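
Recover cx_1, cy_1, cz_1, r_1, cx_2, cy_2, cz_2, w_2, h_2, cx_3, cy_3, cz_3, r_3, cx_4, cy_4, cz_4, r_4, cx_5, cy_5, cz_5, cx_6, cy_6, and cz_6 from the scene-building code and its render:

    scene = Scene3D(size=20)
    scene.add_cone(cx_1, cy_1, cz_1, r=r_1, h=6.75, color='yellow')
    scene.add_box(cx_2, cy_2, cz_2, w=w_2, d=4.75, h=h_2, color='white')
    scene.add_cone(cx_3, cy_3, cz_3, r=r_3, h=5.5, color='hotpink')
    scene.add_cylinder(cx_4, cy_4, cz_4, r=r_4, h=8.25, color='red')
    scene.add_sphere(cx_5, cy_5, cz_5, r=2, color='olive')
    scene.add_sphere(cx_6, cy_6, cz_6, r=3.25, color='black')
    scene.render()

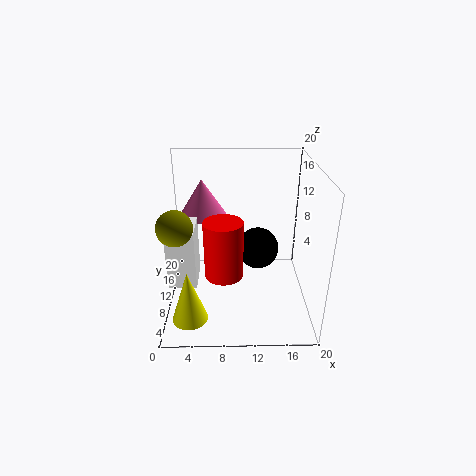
cx_1 = 3.75, cy_1 = 2.5, cz_1 = 2.5, r_1 = 2.25, cx_2 = 1.25, cy_2 = 3.5, cz_2 = 6.5, w_2 = 3.5, h_2 = 7.5, cx_3 = 4.75, cy_3 = 16, cz_3 = 11, r_3 = 3.5, cx_4 = 8, cy_4 = 9.25, cz_4 = 4.5, r_4 = 2.75, cx_5 = 3, cy_5 = 2, cz_5 = 15.5, cx_6 = 13.25, cy_6 = 15, cz_6 = 5.5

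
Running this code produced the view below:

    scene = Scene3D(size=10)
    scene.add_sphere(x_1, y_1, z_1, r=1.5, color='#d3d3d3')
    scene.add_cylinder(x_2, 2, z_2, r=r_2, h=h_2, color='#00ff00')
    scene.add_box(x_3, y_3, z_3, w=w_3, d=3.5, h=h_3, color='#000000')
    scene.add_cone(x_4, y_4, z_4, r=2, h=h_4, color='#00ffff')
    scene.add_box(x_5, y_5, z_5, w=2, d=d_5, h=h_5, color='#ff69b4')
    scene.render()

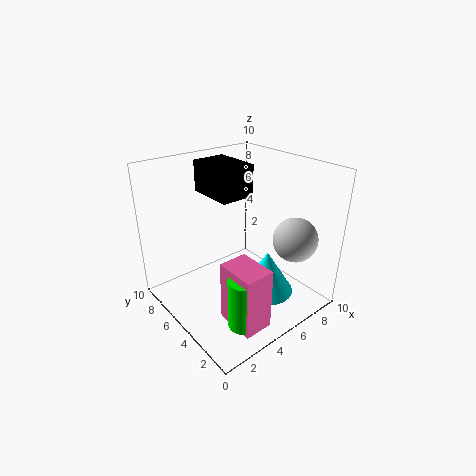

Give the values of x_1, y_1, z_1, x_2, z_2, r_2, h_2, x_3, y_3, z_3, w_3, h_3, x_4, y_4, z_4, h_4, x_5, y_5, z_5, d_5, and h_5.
x_1 = 7.5, y_1 = 2, z_1 = 5.25, x_2 = 3, z_2 = 0.5, r_2 = 1, h_2 = 3.5, x_3 = 4.25, y_3 = 5.5, z_3 = 7.5, w_3 = 2.5, h_3 = 2.25, x_4 = 7, y_4 = 4, z_4 = 0.25, h_4 = 3.25, x_5 = 2.5, y_5 = 1, z_5 = 0.25, d_5 = 2.75, h_5 = 4.25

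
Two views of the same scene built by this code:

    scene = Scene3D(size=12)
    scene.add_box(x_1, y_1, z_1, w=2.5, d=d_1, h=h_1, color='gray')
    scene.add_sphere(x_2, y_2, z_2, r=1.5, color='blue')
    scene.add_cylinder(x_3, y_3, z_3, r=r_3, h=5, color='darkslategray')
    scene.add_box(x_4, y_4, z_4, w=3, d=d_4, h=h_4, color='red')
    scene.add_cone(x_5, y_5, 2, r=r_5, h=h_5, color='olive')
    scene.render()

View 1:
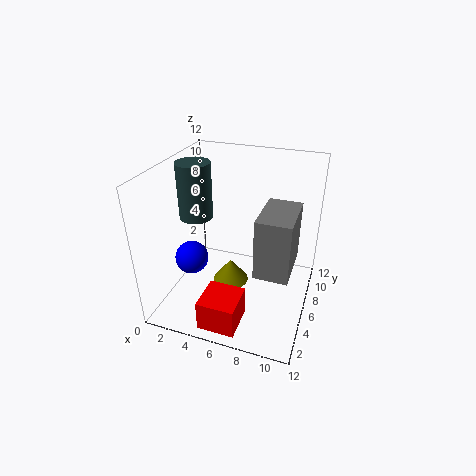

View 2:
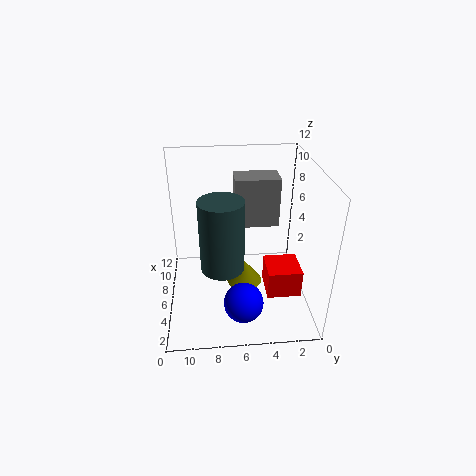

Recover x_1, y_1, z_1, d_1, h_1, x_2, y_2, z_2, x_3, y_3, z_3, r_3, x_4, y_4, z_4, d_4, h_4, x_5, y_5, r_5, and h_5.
x_1 = 8.5
y_1 = 2
z_1 = 5.5
d_1 = 4
h_1 = 4.5
x_2 = 1.5
y_2 = 6
z_2 = 3
x_3 = 1.5
y_3 = 7.5
z_3 = 6.5
r_3 = 1.5
x_4 = 4.5
y_4 = 0.5
z_4 = 0.5
d_4 = 3
h_4 = 2.5
x_5 = 5.5
y_5 = 5.5
r_5 = 1.5
h_5 = 2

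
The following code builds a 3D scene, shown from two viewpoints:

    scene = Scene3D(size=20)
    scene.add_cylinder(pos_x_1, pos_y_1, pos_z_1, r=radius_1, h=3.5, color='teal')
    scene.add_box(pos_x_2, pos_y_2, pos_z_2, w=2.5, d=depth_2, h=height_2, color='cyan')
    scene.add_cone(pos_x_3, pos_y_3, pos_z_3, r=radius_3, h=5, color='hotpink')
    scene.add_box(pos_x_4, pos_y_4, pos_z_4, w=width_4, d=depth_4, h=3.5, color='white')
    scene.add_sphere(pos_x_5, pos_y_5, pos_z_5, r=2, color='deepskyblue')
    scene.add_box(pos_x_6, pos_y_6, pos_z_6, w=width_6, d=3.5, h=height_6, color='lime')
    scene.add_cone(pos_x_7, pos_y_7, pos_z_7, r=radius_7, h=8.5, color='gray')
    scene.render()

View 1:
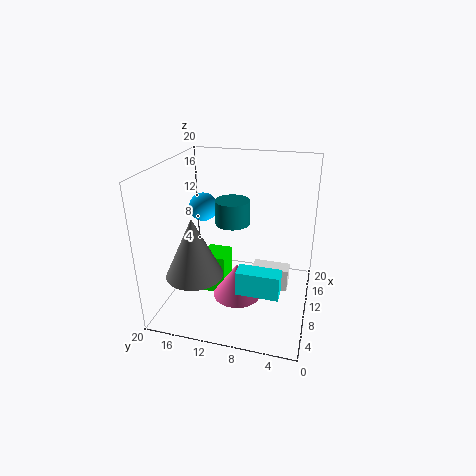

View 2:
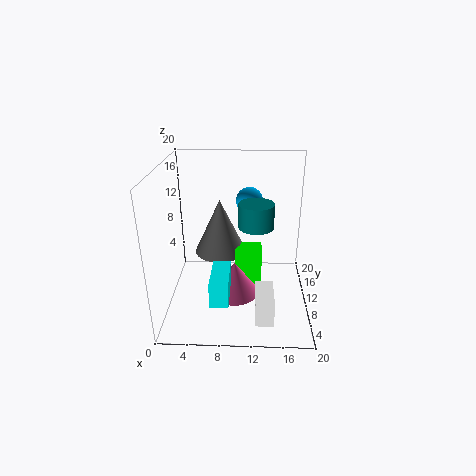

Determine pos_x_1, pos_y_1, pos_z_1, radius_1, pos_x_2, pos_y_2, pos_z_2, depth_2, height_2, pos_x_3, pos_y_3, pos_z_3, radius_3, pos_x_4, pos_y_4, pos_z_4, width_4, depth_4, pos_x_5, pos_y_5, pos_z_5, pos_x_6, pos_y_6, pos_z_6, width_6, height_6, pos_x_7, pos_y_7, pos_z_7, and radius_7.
pos_x_1 = 12.5, pos_y_1 = 11.5, pos_z_1 = 11, radius_1 = 2.5, pos_x_2 = 6.5, pos_y_2 = 3.5, pos_z_2 = 3, depth_2 = 6, height_2 = 3.5, pos_x_3 = 9.5, pos_y_3 = 10, pos_z_3 = 1, radius_3 = 3.5, pos_x_4 = 12.5, pos_y_4 = 3, pos_z_4 = 0.5, width_4 = 2.5, depth_4 = 5.5, pos_x_5 = 11.5, pos_y_5 = 15.5, pos_z_5 = 13.5, pos_x_6 = 9.5, pos_y_6 = 12, pos_z_6 = 0.5, width_6 = 4, height_6 = 6, pos_x_7 = 7, pos_y_7 = 15.5, pos_z_7 = 5, radius_7 = 4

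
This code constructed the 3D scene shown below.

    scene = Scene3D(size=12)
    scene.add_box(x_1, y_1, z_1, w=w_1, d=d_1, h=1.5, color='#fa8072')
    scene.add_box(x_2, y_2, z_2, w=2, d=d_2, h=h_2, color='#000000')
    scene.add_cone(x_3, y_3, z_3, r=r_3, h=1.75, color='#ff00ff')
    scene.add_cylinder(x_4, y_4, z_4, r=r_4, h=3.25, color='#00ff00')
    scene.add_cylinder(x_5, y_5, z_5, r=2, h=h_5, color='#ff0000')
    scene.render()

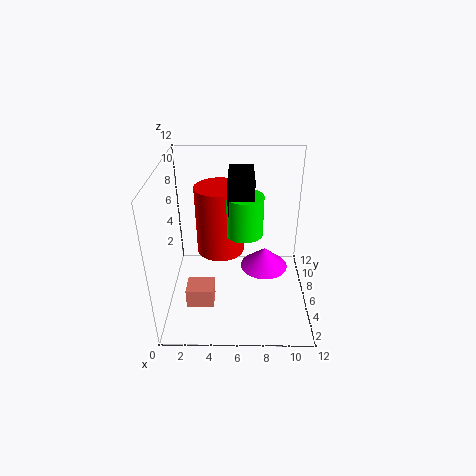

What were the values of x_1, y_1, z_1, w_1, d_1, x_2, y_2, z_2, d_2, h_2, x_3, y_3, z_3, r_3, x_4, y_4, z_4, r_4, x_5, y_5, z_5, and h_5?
x_1 = 2.25
y_1 = 1
z_1 = 3
w_1 = 2
d_1 = 1.75
x_2 = 5.25
y_2 = 4.5
z_2 = 8.75
d_2 = 4
h_2 = 2.75
x_3 = 8.25
y_3 = 6
z_3 = 3.25
r_3 = 2
x_4 = 6.5
y_4 = 5.5
z_4 = 6.75
r_4 = 1.5
x_5 = 4.5
y_5 = 6.75
z_5 = 4.5
h_5 = 5.75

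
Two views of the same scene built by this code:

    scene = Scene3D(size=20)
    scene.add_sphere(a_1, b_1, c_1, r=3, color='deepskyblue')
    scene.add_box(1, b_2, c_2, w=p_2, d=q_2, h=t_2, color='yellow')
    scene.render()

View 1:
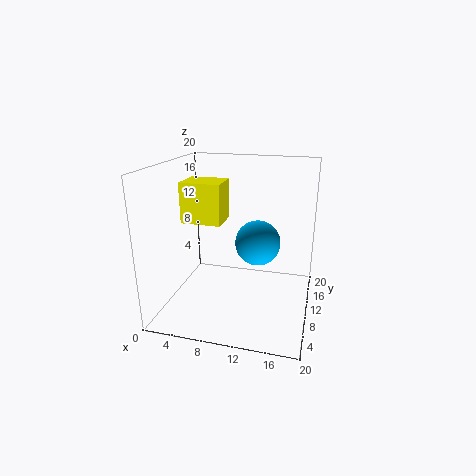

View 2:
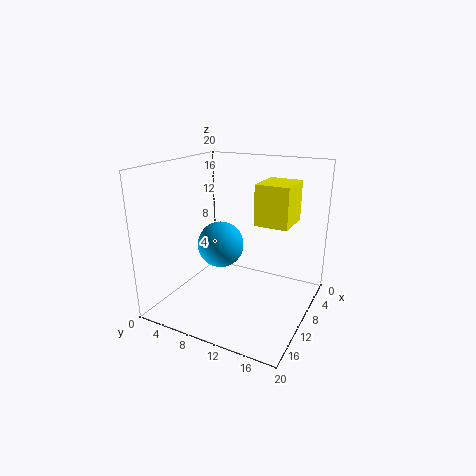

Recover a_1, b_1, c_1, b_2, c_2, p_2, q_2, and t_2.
a_1 = 13, b_1 = 9, c_1 = 10, b_2 = 11, c_2 = 11, p_2 = 6, q_2 = 5, t_2 = 6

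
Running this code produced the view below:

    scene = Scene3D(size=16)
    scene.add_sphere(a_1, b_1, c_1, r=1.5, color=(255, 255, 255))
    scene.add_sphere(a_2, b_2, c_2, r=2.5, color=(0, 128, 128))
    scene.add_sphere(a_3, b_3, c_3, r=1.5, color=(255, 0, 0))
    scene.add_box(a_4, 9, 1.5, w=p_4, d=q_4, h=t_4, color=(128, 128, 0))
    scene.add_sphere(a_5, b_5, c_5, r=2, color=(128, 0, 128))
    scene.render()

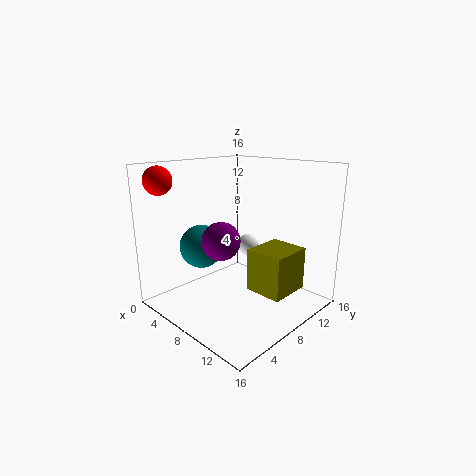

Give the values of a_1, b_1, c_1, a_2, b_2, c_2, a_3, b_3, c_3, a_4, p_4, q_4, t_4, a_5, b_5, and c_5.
a_1 = 4, b_1 = 14, c_1 = 4.5, a_2 = 4, b_2 = 6, c_2 = 6.5, a_3 = 3, b_3 = 1.5, c_3 = 14.5, a_4 = 8.5, p_4 = 4.5, q_4 = 5, t_4 = 5, a_5 = 8.5, b_5 = 5, c_5 = 8.5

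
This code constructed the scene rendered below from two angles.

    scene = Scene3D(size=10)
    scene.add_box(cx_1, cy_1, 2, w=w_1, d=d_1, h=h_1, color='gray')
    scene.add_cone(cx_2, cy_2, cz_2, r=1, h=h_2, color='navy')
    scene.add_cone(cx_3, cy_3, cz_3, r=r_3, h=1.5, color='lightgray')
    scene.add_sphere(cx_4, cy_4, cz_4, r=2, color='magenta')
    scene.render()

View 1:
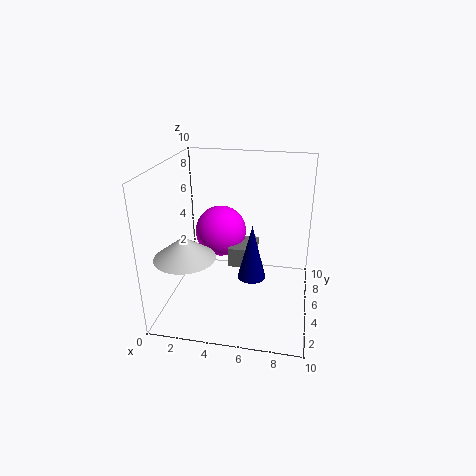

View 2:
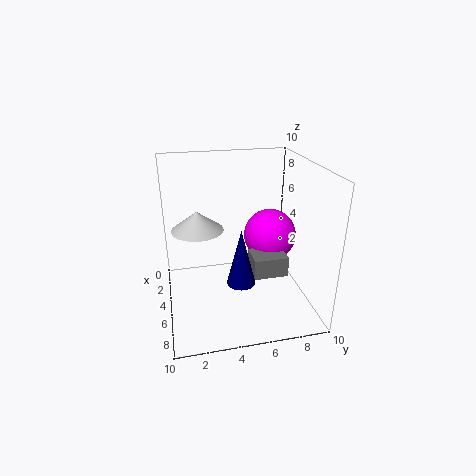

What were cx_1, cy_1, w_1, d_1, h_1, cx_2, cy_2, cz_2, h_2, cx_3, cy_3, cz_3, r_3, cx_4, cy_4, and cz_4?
cx_1 = 4; cy_1 = 6; w_1 = 2; d_1 = 2.5; h_1 = 1.5; cx_2 = 6; cy_2 = 5; cz_2 = 2; h_2 = 4; cx_3 = 2; cy_3 = 2.5; cz_3 = 4.5; r_3 = 2; cx_4 = 3; cy_4 = 8; cz_4 = 4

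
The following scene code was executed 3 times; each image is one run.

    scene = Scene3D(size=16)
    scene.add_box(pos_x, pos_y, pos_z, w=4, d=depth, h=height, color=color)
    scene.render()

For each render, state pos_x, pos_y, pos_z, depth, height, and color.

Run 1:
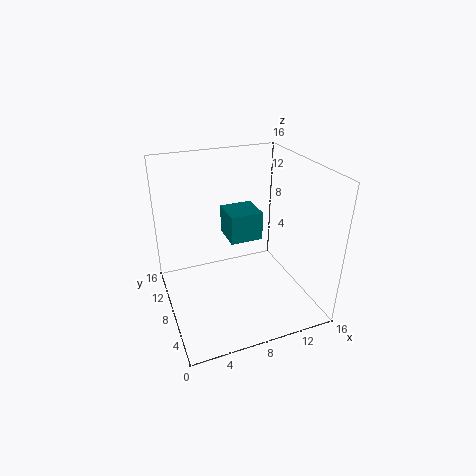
pos_x = 8, pos_y = 10, pos_z = 6, depth = 4, height = 3.5, color = 'teal'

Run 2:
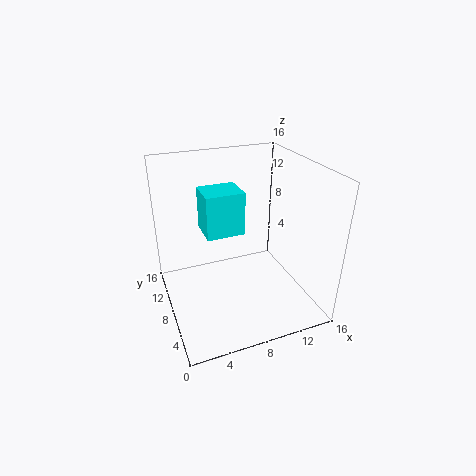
pos_x = 4, pos_y = 6, pos_z = 9.5, depth = 3.5, height = 4.5, color = 'cyan'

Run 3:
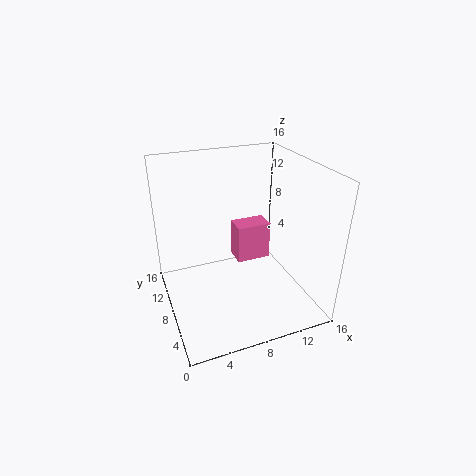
pos_x = 8.5, pos_y = 9, pos_z = 4, depth = 2.5, height = 4.5, color = 'hotpink'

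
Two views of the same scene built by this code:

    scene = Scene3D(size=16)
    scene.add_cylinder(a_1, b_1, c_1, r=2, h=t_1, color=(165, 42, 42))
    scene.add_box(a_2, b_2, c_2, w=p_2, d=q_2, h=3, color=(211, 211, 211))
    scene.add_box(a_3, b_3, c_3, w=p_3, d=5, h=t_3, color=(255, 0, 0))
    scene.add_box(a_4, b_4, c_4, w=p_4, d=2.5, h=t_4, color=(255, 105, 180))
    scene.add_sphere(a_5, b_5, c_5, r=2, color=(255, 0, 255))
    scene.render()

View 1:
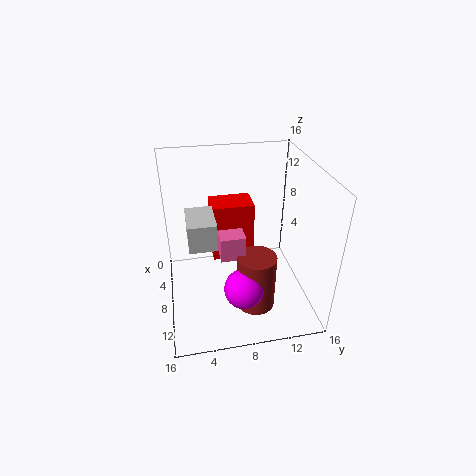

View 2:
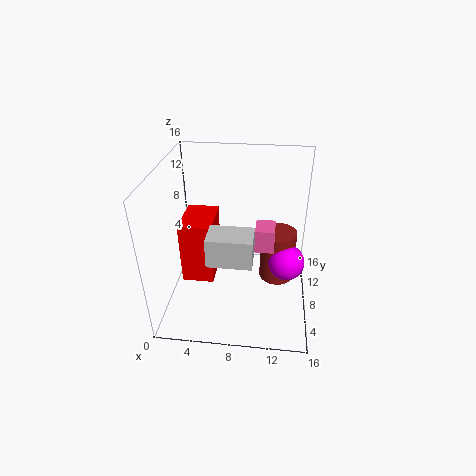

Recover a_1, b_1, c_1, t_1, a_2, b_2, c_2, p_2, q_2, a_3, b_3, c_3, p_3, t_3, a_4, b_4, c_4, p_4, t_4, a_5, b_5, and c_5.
a_1 = 12.5, b_1 = 9, c_1 = 2.5, t_1 = 6, a_2 = 5.5, b_2 = 2.5, c_2 = 8, p_2 = 4.5, q_2 = 3, a_3 = 2, b_3 = 5.5, c_3 = 3.5, p_3 = 3.5, t_3 = 7, a_4 = 10, b_4 = 5.5, c_4 = 8, p_4 = 2, t_4 = 2.5, a_5 = 13.5, b_5 = 7.5, c_5 = 5.5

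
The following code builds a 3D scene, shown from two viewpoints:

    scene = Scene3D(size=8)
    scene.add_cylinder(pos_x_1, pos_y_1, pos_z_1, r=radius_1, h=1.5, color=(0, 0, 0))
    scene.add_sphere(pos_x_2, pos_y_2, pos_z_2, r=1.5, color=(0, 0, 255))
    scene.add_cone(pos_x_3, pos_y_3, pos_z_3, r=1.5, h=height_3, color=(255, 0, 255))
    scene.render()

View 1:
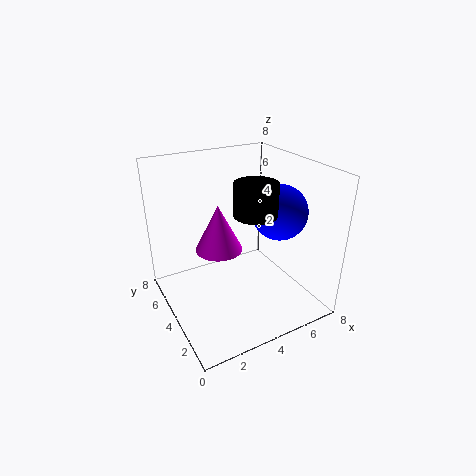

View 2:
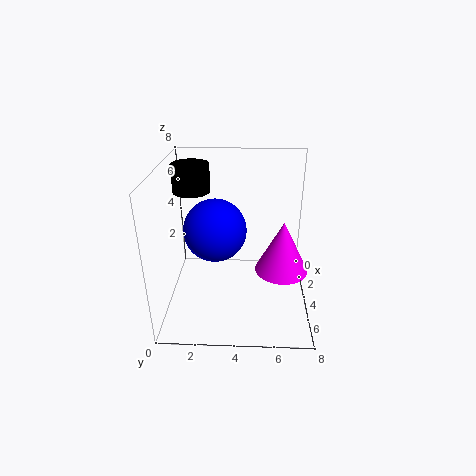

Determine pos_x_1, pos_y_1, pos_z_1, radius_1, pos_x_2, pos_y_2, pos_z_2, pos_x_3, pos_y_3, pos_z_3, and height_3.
pos_x_1 = 3.5
pos_y_1 = 1.5
pos_z_1 = 6.5
radius_1 = 1
pos_x_2 = 6
pos_y_2 = 3
pos_z_2 = 5.5
pos_x_3 = 4
pos_y_3 = 6.5
pos_z_3 = 2
height_3 = 3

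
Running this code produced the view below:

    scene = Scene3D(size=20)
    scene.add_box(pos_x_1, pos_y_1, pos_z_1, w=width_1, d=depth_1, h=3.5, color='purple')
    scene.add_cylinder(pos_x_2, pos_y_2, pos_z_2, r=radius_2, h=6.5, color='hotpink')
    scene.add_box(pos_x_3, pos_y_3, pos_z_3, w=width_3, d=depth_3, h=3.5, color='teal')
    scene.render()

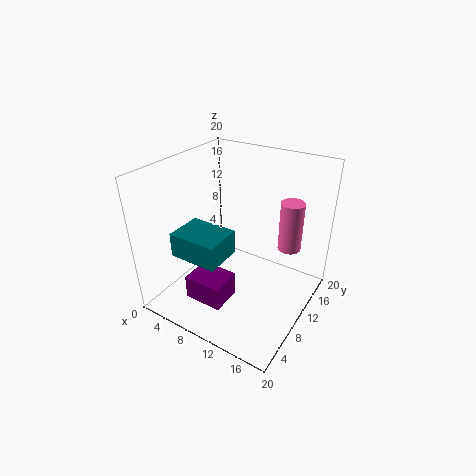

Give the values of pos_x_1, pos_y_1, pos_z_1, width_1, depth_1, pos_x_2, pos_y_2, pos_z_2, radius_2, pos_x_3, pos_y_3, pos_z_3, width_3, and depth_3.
pos_x_1 = 5
pos_y_1 = 4
pos_z_1 = 1.5
width_1 = 5.5
depth_1 = 4.5
pos_x_2 = 17
pos_y_2 = 11.5
pos_z_2 = 10
radius_2 = 1.5
pos_x_3 = 2.5
pos_y_3 = 4.5
pos_z_3 = 7.5
width_3 = 7
depth_3 = 5.5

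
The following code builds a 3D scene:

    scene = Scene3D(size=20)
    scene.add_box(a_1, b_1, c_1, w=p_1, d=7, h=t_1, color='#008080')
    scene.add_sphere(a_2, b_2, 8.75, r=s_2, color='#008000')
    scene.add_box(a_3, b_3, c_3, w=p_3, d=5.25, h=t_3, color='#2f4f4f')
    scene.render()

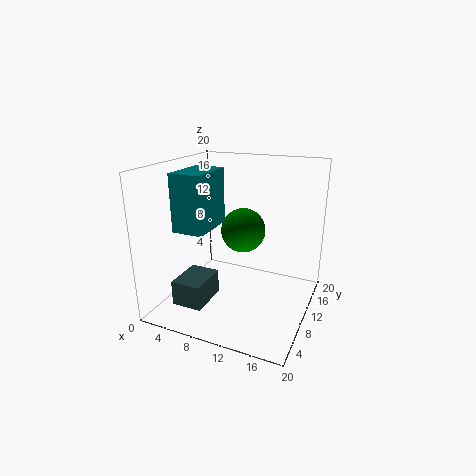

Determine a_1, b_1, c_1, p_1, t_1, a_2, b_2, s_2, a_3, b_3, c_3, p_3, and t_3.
a_1 = 2, b_1 = 6, c_1 = 11, p_1 = 4.5, t_1 = 8, a_2 = 8.25, b_2 = 16, s_2 = 3.5, a_3 = 4.5, b_3 = 1.5, c_3 = 3, p_3 = 4, t_3 = 3.25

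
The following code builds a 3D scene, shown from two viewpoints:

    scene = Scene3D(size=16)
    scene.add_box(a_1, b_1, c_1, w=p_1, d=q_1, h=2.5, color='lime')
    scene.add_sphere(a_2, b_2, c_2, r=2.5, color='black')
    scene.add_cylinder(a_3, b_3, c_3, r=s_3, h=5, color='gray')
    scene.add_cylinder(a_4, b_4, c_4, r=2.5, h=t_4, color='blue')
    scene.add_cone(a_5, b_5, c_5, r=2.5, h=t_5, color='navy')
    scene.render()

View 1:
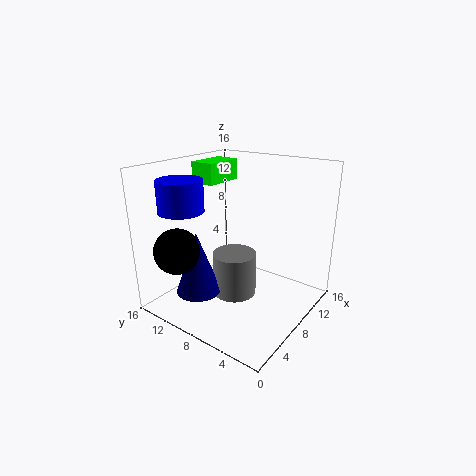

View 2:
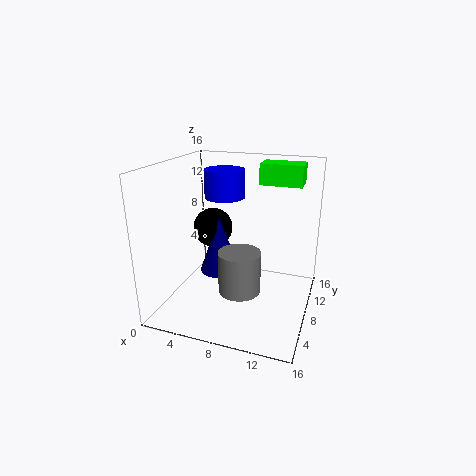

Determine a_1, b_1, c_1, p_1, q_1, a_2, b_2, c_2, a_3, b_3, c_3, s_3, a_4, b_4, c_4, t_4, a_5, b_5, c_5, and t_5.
a_1 = 9
b_1 = 12.5
c_1 = 13
p_1 = 5
q_1 = 3
a_2 = 3
b_2 = 12.5
c_2 = 7
a_3 = 8
b_3 = 8.5
c_3 = 1
s_3 = 2.5
a_4 = 4.5
b_4 = 13
c_4 = 11
t_4 = 3.5
a_5 = 4.5
b_5 = 11
c_5 = 2
t_5 = 7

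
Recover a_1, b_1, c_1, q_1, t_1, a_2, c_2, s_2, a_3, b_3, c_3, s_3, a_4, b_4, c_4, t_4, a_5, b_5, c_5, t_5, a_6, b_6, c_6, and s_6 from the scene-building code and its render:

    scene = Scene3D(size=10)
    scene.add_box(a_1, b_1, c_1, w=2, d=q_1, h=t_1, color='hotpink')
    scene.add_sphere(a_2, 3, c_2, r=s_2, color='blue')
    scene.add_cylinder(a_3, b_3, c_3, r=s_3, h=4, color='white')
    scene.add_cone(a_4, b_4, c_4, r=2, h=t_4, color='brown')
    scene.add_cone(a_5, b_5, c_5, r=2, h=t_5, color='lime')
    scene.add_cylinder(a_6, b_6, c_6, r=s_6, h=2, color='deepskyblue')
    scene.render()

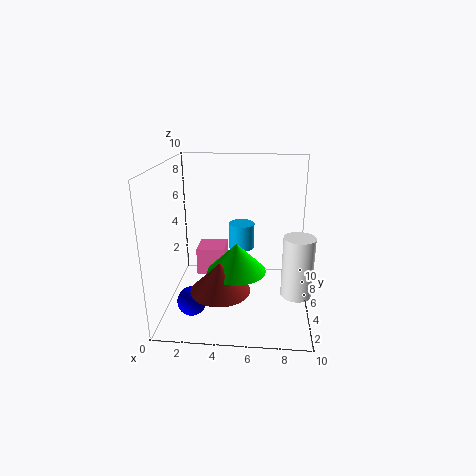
a_1 = 2
b_1 = 5
c_1 = 2
q_1 = 2
t_1 = 2
a_2 = 2
c_2 = 1
s_2 = 1
a_3 = 9
b_3 = 3
c_3 = 2
s_3 = 1
a_4 = 4
b_4 = 3
c_4 = 2
t_4 = 2
a_5 = 5
b_5 = 4
c_5 = 3
t_5 = 2
a_6 = 5
b_6 = 8
c_6 = 3
s_6 = 1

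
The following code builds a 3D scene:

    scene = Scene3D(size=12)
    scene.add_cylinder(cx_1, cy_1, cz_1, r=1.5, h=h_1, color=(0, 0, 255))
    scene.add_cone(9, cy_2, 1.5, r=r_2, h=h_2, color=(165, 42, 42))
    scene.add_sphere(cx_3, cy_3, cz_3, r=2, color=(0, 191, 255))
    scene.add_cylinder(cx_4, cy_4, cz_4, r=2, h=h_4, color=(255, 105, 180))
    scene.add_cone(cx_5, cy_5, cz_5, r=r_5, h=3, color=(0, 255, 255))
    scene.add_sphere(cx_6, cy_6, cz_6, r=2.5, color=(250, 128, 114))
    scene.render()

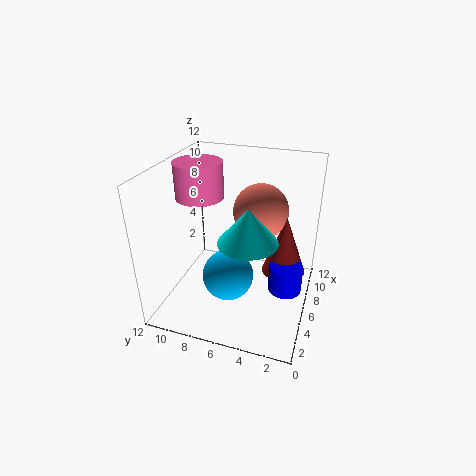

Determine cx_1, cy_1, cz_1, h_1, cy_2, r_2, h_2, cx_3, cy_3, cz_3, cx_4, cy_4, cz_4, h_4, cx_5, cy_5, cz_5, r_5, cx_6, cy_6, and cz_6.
cx_1 = 7.5
cy_1 = 2
cz_1 = 0.5
h_1 = 2.5
cy_2 = 2.5
r_2 = 2
h_2 = 5.5
cx_3 = 3.5
cy_3 = 6
cz_3 = 4
cx_4 = 6.5
cy_4 = 9.5
cz_4 = 9
h_4 = 3
cx_5 = 5.5
cy_5 = 5
cz_5 = 6
r_5 = 2.5
cx_6 = 9.5
cy_6 = 5
cz_6 = 7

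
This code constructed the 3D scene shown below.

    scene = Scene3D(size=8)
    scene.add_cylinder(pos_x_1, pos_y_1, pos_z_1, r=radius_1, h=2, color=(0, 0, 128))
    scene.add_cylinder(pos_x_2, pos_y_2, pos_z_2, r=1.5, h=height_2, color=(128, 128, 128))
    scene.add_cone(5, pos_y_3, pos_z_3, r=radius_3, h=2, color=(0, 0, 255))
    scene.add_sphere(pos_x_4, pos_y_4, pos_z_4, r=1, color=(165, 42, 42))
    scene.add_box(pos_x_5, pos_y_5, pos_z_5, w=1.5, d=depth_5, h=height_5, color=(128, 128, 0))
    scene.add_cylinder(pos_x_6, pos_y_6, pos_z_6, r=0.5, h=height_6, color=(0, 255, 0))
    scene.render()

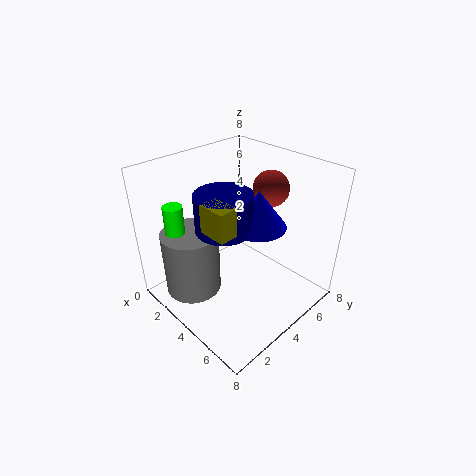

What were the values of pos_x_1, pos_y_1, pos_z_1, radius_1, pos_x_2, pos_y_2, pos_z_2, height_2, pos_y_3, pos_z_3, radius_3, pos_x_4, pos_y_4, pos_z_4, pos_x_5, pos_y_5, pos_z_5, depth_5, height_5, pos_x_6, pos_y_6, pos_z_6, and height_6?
pos_x_1 = 4, pos_y_1 = 3, pos_z_1 = 5, radius_1 = 1.5, pos_x_2 = 3, pos_y_2 = 1.5, pos_z_2 = 1.5, height_2 = 3.5, pos_y_3 = 4.5, pos_z_3 = 5, radius_3 = 1.5, pos_x_4 = 4.5, pos_y_4 = 6, pos_z_4 = 6.5, pos_x_5 = 4, pos_y_5 = 1.5, pos_z_5 = 5.5, depth_5 = 1, height_5 = 1.5, pos_x_6 = 2.5, pos_y_6 = 1, pos_z_6 = 3, height_6 = 3.5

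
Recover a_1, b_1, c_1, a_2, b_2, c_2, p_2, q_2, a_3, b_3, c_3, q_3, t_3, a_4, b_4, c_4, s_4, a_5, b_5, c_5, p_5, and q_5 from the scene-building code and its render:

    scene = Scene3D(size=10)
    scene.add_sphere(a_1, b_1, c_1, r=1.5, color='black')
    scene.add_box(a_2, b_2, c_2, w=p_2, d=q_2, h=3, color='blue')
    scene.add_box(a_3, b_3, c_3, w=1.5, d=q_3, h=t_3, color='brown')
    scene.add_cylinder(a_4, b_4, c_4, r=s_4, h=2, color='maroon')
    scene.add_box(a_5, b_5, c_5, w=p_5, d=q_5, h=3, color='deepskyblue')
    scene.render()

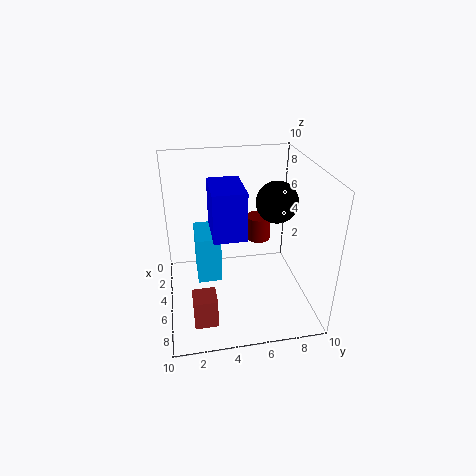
a_1 = 4
b_1 = 8
c_1 = 7
a_2 = 5
b_2 = 3
c_2 = 6.5
p_2 = 3
q_2 = 2
a_3 = 7.5
b_3 = 1.5
c_3 = 1
q_3 = 1.5
t_3 = 2
a_4 = 1
b_4 = 7.5
c_4 = 2.5
s_4 = 1
a_5 = 5
b_5 = 2
c_5 = 3.5
p_5 = 2.5
q_5 = 1.5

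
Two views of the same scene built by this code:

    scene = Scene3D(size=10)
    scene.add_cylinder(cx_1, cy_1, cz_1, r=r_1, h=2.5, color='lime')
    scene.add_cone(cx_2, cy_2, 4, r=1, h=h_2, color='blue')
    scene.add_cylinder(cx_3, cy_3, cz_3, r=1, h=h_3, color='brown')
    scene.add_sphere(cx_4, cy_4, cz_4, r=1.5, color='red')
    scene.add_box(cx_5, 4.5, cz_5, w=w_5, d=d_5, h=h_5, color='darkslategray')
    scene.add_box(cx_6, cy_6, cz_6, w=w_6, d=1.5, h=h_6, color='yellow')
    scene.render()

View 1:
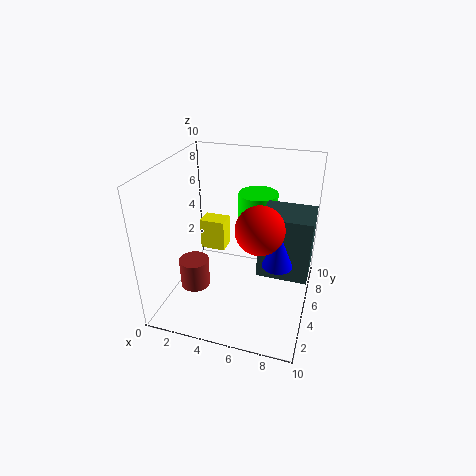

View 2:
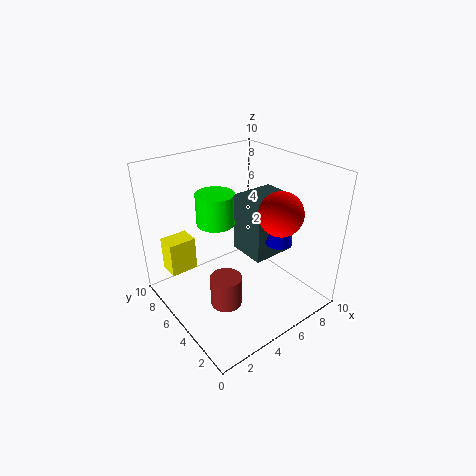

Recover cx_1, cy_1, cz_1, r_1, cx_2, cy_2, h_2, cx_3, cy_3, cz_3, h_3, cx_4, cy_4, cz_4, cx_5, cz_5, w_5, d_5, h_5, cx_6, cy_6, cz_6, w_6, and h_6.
cx_1 = 5.5; cy_1 = 8.5; cz_1 = 4.5; r_1 = 1.5; cx_2 = 8; cy_2 = 4; h_2 = 2.5; cx_3 = 2.5; cy_3 = 3; cz_3 = 2; h_3 = 2; cx_4 = 7; cy_4 = 3; cz_4 = 7; cx_5 = 6.5; cz_5 = 2.5; w_5 = 3.5; d_5 = 3; h_5 = 4.5; cx_6 = 1; cy_6 = 7.5; cz_6 = 2; w_6 = 2; h_6 = 2.5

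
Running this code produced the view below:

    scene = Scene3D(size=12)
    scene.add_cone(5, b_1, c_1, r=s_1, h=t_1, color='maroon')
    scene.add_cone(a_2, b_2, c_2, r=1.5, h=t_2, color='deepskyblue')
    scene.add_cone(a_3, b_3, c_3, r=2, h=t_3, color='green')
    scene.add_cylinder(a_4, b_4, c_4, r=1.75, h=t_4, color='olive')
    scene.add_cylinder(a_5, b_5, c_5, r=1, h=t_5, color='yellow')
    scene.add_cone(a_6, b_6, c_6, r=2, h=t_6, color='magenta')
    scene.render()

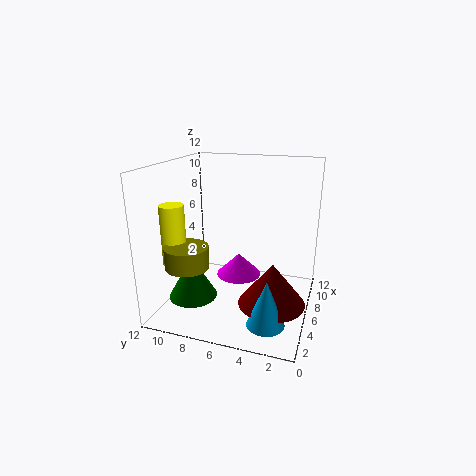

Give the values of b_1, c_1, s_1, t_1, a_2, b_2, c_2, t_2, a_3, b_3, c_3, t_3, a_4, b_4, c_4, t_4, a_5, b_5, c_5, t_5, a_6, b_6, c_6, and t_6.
b_1 = 2.75; c_1 = 1; s_1 = 2.75; t_1 = 3.5; a_2 = 3; b_2 = 2.75; c_2 = 0.25; t_2 = 3.75; a_3 = 3.75; b_3 = 9.25; c_3 = 1.25; t_3 = 3.5; a_4 = 3; b_4 = 9.25; c_4 = 4.25; t_4 = 1.75; a_5 = 3.75; b_5 = 10.75; c_5 = 4; t_5 = 5; a_6 = 7.75; b_6 = 6.5; c_6 = 1.75; t_6 = 2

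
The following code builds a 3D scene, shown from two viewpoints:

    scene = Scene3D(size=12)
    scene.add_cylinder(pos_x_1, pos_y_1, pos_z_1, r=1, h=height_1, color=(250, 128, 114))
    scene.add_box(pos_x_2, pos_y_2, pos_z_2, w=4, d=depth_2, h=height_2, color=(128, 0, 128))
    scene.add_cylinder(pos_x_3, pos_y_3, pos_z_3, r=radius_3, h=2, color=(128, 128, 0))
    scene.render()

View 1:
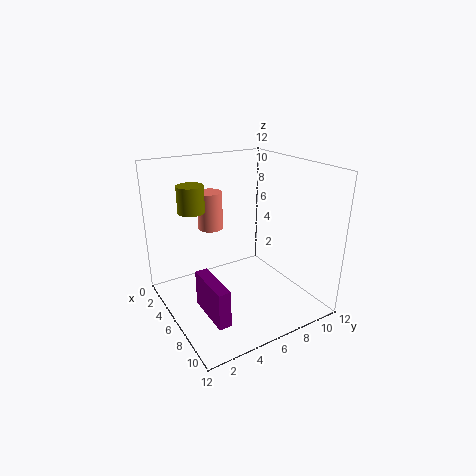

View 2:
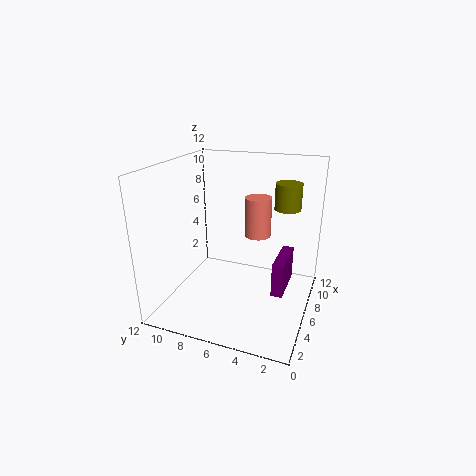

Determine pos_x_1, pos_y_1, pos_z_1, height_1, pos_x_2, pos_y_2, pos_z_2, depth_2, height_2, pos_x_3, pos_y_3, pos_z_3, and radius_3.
pos_x_1 = 5
pos_y_1 = 4
pos_z_1 = 7
height_1 = 3
pos_x_2 = 6
pos_y_2 = 2
pos_z_2 = 1
depth_2 = 1
height_2 = 3
pos_x_3 = 6
pos_y_3 = 2
pos_z_3 = 9
radius_3 = 1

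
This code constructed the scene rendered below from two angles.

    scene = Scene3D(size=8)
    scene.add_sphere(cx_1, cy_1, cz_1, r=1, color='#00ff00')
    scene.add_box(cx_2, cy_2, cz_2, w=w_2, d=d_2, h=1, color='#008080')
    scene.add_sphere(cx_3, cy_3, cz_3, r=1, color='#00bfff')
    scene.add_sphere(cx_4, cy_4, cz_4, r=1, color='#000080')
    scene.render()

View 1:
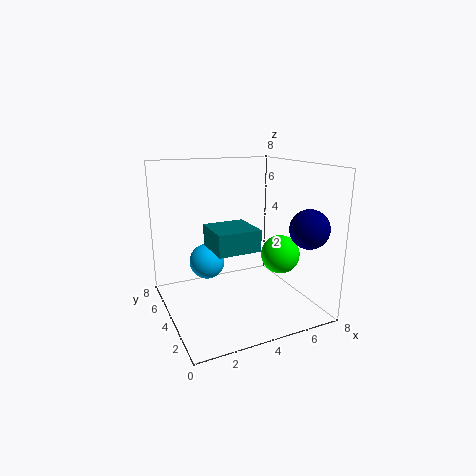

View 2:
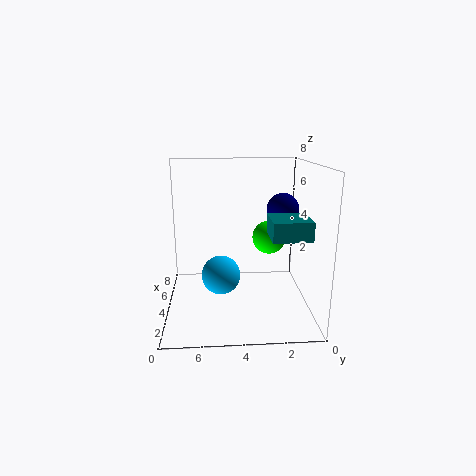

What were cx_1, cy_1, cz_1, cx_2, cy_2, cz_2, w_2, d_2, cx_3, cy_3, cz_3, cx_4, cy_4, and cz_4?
cx_1 = 5.5
cy_1 = 2
cz_1 = 3.5
cx_2 = 1.5
cy_2 = 0.5
cz_2 = 4.5
w_2 = 2
d_2 = 2
cx_3 = 2.5
cy_3 = 5
cz_3 = 2.5
cx_4 = 6.5
cy_4 = 1
cz_4 = 5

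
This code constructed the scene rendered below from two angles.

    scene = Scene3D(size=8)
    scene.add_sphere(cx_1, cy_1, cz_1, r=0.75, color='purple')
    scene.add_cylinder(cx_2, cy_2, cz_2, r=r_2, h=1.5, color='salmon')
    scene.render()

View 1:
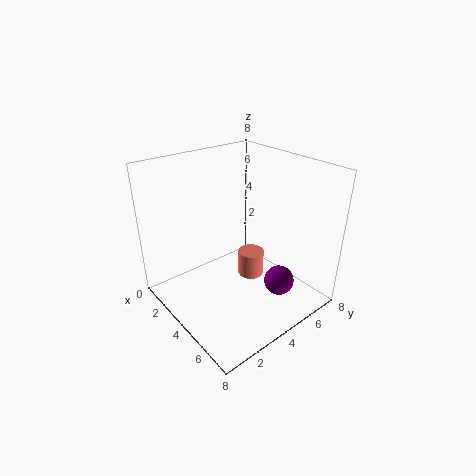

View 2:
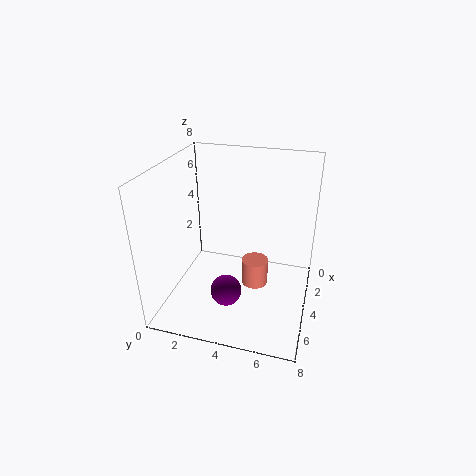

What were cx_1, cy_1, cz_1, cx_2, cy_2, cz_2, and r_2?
cx_1 = 7, cy_1 = 4.25, cz_1 = 2.75, cx_2 = 4, cy_2 = 5, cz_2 = 1.25, r_2 = 0.75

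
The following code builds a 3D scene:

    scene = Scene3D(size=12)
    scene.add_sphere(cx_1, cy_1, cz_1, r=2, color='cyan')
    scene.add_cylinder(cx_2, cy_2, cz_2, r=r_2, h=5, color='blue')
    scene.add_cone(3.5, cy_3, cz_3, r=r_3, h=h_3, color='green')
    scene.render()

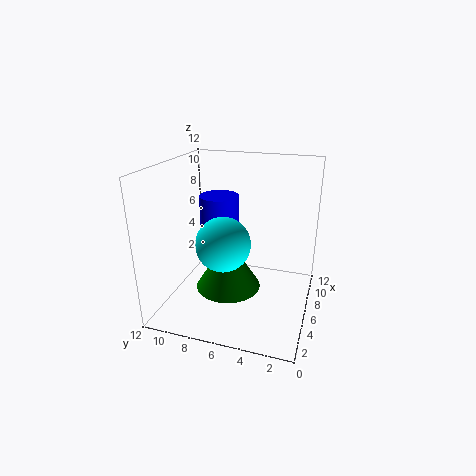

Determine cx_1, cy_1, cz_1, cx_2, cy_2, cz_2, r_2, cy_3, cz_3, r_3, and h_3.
cx_1 = 2.5; cy_1 = 6; cz_1 = 7; cx_2 = 4.5; cy_2 = 7; cz_2 = 5; r_2 = 1.5; cy_3 = 6; cz_3 = 3; r_3 = 2.5; h_3 = 4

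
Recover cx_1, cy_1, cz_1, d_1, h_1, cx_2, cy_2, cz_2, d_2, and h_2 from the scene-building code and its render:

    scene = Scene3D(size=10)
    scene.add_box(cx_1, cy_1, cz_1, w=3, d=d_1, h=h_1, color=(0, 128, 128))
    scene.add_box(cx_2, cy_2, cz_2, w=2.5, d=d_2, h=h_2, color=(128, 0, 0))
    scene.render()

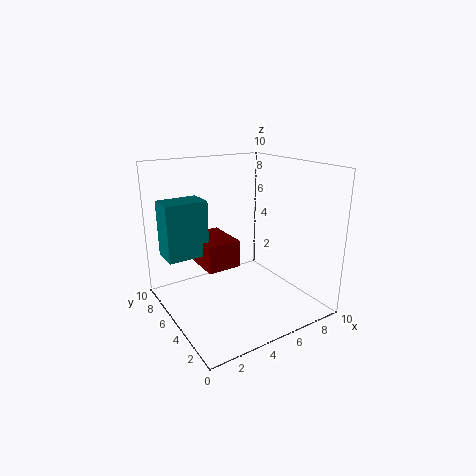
cx_1 = 0.5, cy_1 = 6.5, cz_1 = 3.5, d_1 = 2, h_1 = 4, cx_2 = 3, cy_2 = 5.5, cz_2 = 2.5, d_2 = 3.5, h_2 = 2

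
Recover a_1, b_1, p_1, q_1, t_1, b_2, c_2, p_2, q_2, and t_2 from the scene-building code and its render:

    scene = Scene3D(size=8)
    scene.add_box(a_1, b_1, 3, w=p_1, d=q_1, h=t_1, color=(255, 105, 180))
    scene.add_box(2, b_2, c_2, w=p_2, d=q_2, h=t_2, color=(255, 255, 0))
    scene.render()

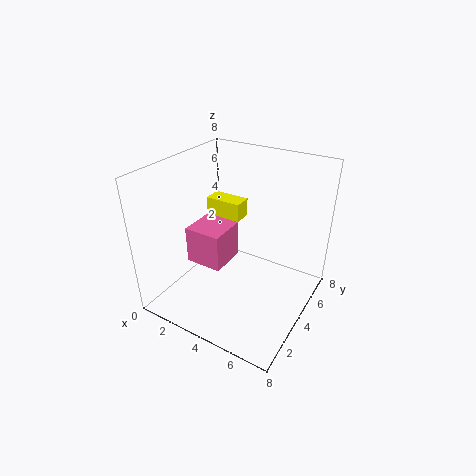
a_1 = 2
b_1 = 2
p_1 = 2
q_1 = 2
t_1 = 2
b_2 = 4
c_2 = 5
p_2 = 2
q_2 = 1
t_2 = 1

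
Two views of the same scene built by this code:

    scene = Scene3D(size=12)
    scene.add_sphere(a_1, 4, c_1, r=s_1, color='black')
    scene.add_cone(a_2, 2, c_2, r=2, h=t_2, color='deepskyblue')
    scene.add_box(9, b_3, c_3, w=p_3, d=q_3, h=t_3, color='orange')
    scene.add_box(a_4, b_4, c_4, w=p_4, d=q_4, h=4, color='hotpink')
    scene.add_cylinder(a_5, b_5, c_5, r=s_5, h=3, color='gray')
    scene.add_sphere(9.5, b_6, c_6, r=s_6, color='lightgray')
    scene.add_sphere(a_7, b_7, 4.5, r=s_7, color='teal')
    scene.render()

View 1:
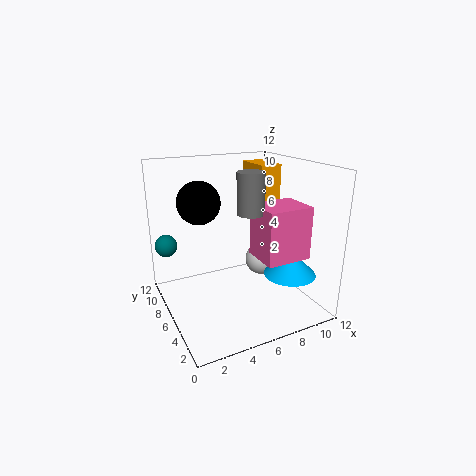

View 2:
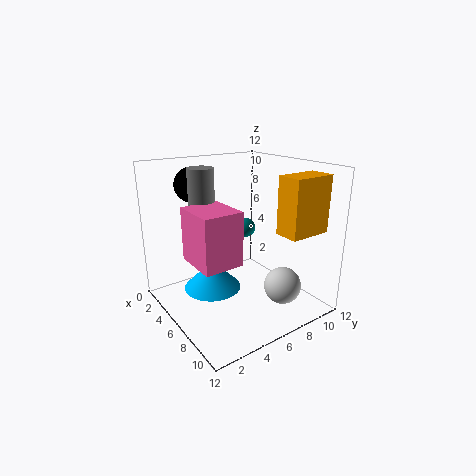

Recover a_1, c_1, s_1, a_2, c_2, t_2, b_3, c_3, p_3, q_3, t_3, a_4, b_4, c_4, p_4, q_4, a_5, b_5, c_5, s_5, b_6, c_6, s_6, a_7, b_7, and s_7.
a_1 = 2
c_1 = 10
s_1 = 1.5
a_2 = 8.5
c_2 = 4
t_2 = 2
b_3 = 7.5
c_3 = 7
p_3 = 2
q_3 = 3.5
t_3 = 4.5
a_4 = 6
b_4 = 1
c_4 = 5.5
p_4 = 3.5
q_4 = 3
a_5 = 5.5
b_5 = 3
c_5 = 9
s_5 = 1
b_6 = 8
c_6 = 2.5
s_6 = 1.5
a_7 = 1
b_7 = 10.5
s_7 = 1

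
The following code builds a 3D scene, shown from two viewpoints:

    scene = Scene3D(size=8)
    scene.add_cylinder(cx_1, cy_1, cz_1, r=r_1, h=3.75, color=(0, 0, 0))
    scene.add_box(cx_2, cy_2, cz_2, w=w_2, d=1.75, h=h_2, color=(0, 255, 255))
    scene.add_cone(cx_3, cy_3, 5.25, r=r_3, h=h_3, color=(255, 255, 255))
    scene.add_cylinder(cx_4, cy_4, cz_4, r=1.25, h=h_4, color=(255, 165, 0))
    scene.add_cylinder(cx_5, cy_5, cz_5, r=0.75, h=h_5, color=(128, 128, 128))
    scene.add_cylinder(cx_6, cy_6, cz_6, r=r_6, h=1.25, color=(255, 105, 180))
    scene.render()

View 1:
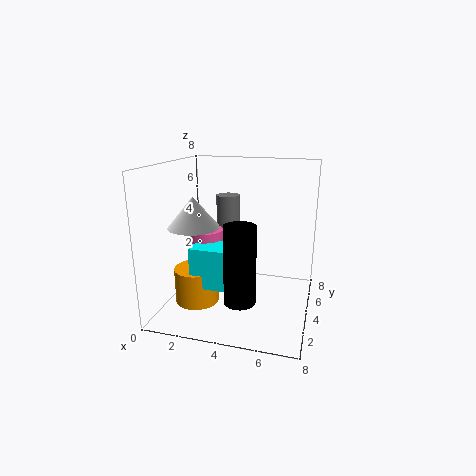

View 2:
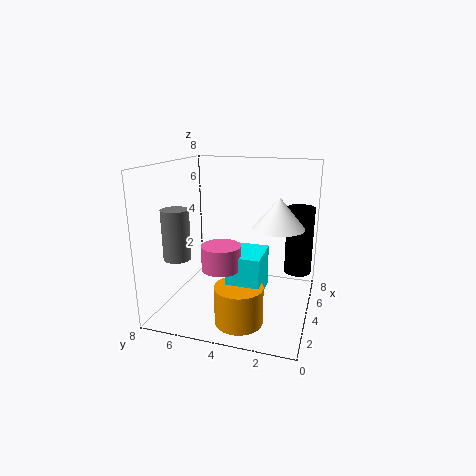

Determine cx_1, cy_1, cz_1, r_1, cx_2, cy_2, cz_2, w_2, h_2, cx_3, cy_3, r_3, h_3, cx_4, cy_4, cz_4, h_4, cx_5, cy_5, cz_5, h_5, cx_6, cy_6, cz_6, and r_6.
cx_1 = 5, cy_1 = 0.75, cz_1 = 2, r_1 = 0.75, cx_2 = 1.75, cy_2 = 2.25, cz_2 = 1.5, w_2 = 2.25, h_2 = 2.25, cx_3 = 2.5, cy_3 = 1.5, r_3 = 1.25, h_3 = 1.5, cx_4 = 1.75, cy_4 = 3.25, cz_4 = 0.25, h_4 = 2, cx_5 = 2.5, cy_5 = 7, cz_5 = 3, h_5 = 2.75, cx_6 = 2, cy_6 = 4.25, cz_6 = 3, r_6 = 1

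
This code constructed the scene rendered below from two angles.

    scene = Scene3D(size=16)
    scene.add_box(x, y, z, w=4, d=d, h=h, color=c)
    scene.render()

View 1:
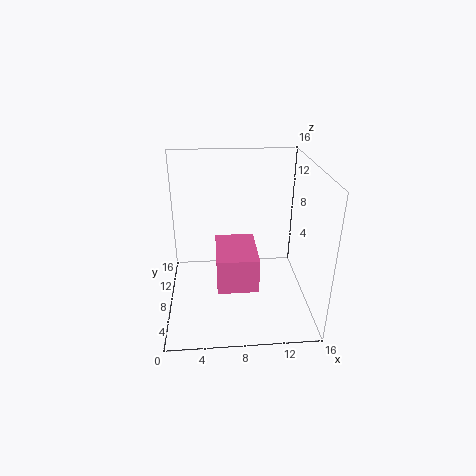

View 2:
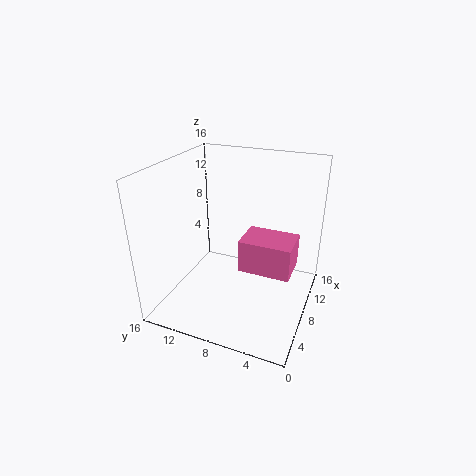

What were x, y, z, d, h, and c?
x = 5.5, y = 1.5, z = 5.5, d = 5.5, h = 3.5, c = 'hotpink'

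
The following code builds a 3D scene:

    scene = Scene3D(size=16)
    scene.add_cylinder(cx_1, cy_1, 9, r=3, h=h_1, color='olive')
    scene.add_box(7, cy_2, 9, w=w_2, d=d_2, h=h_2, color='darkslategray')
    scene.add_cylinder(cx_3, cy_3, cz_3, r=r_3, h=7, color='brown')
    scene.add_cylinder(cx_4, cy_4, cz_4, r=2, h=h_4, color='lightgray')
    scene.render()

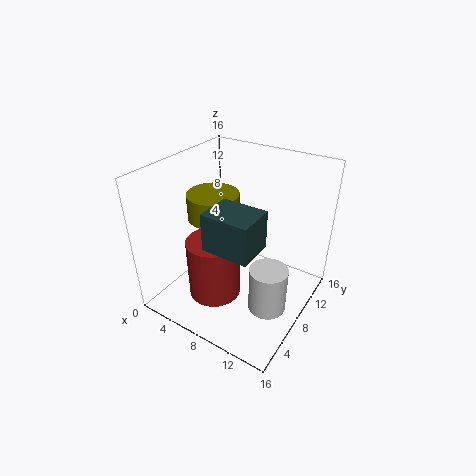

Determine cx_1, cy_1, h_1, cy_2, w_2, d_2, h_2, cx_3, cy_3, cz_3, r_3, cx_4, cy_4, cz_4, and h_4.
cx_1 = 4, cy_1 = 9, h_1 = 3, cy_2 = 3, w_2 = 5, d_2 = 4, h_2 = 4, cx_3 = 6, cy_3 = 6, cz_3 = 1, r_3 = 3, cx_4 = 13, cy_4 = 6, cz_4 = 2, h_4 = 5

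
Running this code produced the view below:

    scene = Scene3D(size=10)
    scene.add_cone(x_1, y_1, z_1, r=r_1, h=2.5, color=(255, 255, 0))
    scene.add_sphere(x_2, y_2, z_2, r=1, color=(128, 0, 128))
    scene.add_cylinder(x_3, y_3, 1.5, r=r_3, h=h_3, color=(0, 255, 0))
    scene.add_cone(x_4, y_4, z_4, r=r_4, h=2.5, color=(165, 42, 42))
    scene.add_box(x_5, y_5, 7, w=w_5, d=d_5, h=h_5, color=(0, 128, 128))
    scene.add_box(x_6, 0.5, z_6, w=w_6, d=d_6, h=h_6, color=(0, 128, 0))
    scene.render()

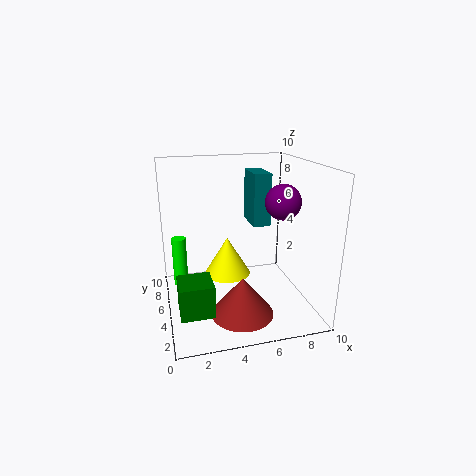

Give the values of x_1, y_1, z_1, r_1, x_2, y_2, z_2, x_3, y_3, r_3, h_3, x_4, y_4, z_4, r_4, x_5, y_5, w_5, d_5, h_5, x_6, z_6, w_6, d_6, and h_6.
x_1 = 4; y_1 = 4; z_1 = 3; r_1 = 1.5; x_2 = 6.5; y_2 = 1; z_2 = 8.5; x_3 = 1; y_3 = 6; r_3 = 0.5; h_3 = 3.5; x_4 = 4.5; y_4 = 2; z_4 = 1; r_4 = 2; x_5 = 5; y_5 = 1.5; w_5 = 1; d_5 = 2; h_5 = 3; x_6 = 0.5; z_6 = 2; w_6 = 2; d_6 = 2; h_6 = 2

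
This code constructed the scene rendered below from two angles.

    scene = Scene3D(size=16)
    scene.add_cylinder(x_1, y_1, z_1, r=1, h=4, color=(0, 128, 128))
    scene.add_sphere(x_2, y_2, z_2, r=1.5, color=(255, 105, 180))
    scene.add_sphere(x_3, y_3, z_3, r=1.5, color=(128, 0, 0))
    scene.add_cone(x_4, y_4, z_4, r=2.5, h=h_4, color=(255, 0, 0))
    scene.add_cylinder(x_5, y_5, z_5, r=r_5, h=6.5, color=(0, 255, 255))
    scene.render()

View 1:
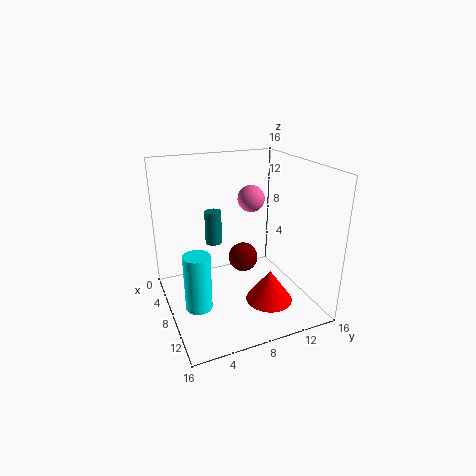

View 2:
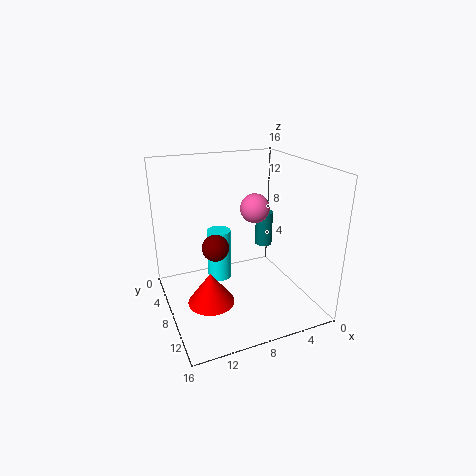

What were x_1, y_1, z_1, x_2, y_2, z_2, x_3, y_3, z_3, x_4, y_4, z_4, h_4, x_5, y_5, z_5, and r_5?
x_1 = 4, y_1 = 6.5, z_1 = 6, x_2 = 7, y_2 = 10, z_2 = 12, x_3 = 10.5, y_3 = 7.5, z_3 = 7, x_4 = 12, y_4 = 10, z_4 = 2, h_4 = 3.5, x_5 = 8.5, y_5 = 3, z_5 = 0.5, r_5 = 1.5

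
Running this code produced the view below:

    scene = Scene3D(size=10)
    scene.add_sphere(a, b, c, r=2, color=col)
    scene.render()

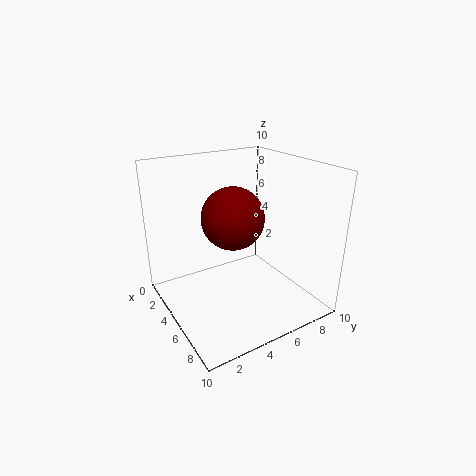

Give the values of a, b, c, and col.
a = 6, b = 4, c = 7, col = 'maroon'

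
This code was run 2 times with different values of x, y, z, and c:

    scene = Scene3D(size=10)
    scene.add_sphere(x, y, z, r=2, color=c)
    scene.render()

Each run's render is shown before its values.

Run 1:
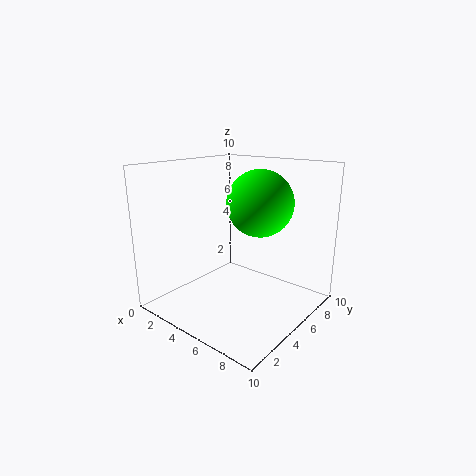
x = 7.5, y = 4, z = 8, c = 'lime'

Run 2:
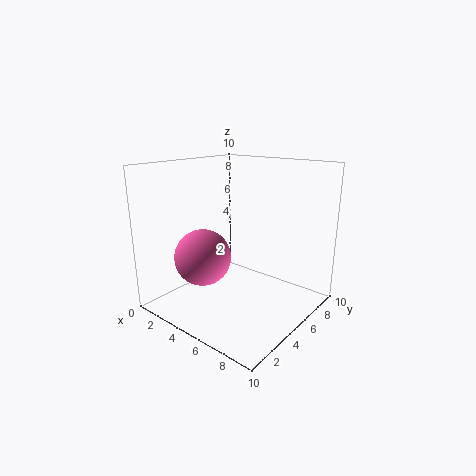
x = 3, y = 3.5, z = 3.5, c = 'hotpink'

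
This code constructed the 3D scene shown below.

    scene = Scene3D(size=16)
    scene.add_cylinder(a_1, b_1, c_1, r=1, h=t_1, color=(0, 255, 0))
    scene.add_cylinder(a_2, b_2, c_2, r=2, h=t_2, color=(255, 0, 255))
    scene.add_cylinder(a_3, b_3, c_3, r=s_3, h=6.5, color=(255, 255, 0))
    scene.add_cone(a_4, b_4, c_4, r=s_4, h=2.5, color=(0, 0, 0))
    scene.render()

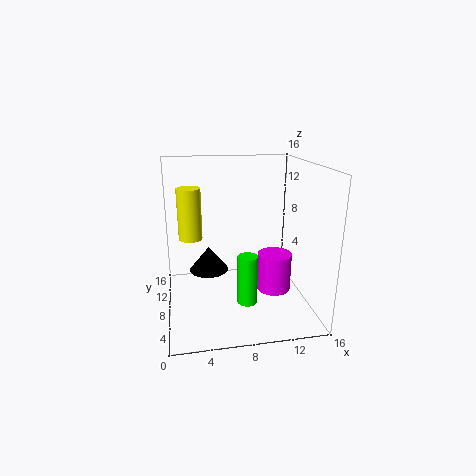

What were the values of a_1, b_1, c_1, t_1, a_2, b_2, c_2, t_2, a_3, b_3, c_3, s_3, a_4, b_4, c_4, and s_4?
a_1 = 8; b_1 = 3; c_1 = 3; t_1 = 5; a_2 = 12.5; b_2 = 8.5; c_2 = 1; t_2 = 4.5; a_3 = 3; b_3 = 14; c_3 = 6; s_3 = 1.5; a_4 = 4.5; b_4 = 6; c_4 = 5.5; s_4 = 2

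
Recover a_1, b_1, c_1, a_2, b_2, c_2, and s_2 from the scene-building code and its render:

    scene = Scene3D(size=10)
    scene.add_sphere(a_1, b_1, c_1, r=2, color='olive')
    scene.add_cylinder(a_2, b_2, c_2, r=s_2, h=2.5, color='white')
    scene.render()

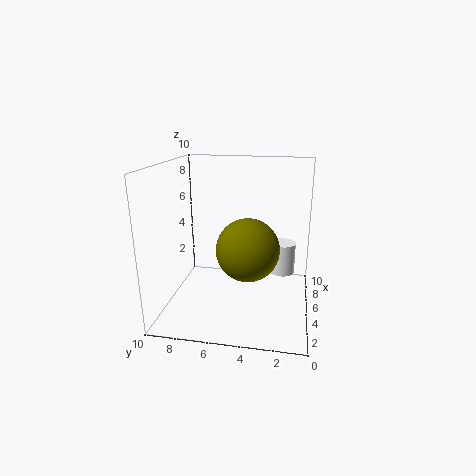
a_1 = 3
b_1 = 4
c_1 = 5
a_2 = 8.5
b_2 = 2
c_2 = 1
s_2 = 1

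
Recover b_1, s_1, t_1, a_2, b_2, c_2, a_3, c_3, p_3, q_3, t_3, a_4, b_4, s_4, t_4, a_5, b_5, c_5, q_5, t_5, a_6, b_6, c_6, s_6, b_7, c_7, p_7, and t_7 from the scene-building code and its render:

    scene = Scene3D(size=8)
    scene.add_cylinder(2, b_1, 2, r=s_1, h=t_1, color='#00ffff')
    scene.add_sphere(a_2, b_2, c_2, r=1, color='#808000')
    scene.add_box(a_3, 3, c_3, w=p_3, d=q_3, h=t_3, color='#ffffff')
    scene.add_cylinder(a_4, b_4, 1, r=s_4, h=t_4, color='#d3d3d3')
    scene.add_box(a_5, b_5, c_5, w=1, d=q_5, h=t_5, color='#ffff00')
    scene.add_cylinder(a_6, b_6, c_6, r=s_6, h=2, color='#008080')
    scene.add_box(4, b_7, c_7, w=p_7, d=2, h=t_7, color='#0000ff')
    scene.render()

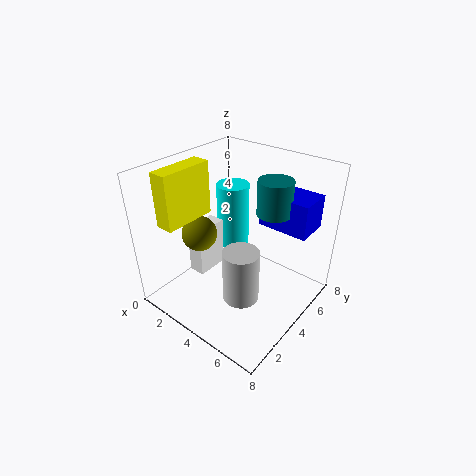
b_1 = 6; s_1 = 1; t_1 = 4; a_2 = 2; b_2 = 3; c_2 = 4; a_3 = 1; c_3 = 1; p_3 = 1; q_3 = 2; t_3 = 3; a_4 = 5; b_4 = 3; s_4 = 1; t_4 = 3; a_5 = 1; b_5 = 1; c_5 = 5; q_5 = 3; t_5 = 3; a_6 = 5; b_6 = 6; c_6 = 5; s_6 = 1; b_7 = 6; c_7 = 4; p_7 = 3; t_7 = 2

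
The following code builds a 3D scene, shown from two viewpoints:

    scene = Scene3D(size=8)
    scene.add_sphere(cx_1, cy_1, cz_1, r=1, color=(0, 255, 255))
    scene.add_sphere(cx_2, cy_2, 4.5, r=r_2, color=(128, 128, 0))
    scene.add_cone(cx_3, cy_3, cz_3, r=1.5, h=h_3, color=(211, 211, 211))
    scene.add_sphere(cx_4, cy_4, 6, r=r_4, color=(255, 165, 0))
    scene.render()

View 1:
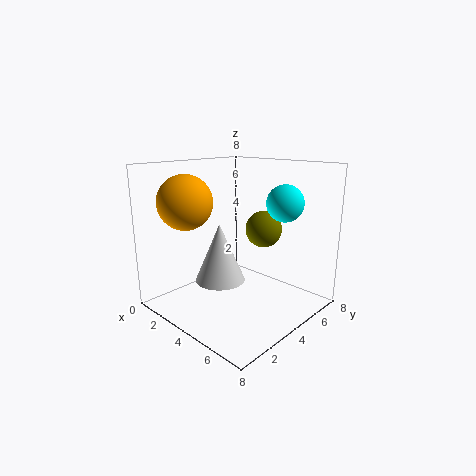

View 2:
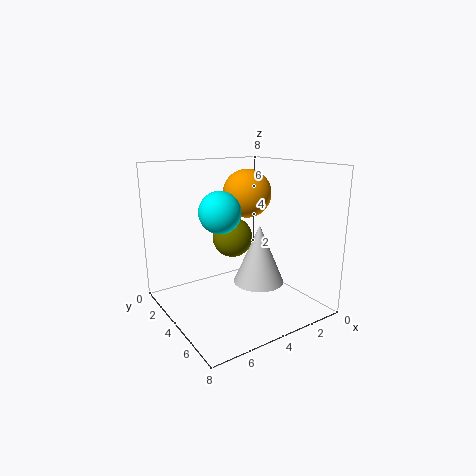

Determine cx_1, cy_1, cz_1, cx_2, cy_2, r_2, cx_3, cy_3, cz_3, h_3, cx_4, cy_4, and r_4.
cx_1 = 6
cy_1 = 5.5
cz_1 = 6
cx_2 = 5
cy_2 = 5
r_2 = 1
cx_3 = 2.5
cy_3 = 4
cz_3 = 1
h_3 = 3.5
cx_4 = 2
cy_4 = 2
r_4 = 1.5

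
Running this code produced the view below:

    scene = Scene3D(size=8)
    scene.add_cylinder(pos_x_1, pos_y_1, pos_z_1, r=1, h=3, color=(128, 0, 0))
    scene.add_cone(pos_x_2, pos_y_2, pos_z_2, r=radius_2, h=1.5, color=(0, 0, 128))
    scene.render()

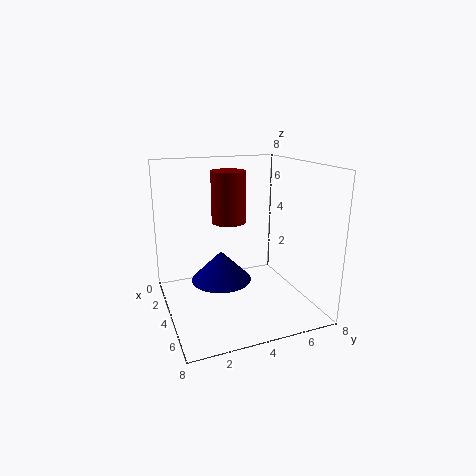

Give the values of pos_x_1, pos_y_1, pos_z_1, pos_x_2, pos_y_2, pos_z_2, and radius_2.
pos_x_1 = 2.5, pos_y_1 = 4, pos_z_1 = 4.5, pos_x_2 = 5.5, pos_y_2 = 2.5, pos_z_2 = 2.5, radius_2 = 1.5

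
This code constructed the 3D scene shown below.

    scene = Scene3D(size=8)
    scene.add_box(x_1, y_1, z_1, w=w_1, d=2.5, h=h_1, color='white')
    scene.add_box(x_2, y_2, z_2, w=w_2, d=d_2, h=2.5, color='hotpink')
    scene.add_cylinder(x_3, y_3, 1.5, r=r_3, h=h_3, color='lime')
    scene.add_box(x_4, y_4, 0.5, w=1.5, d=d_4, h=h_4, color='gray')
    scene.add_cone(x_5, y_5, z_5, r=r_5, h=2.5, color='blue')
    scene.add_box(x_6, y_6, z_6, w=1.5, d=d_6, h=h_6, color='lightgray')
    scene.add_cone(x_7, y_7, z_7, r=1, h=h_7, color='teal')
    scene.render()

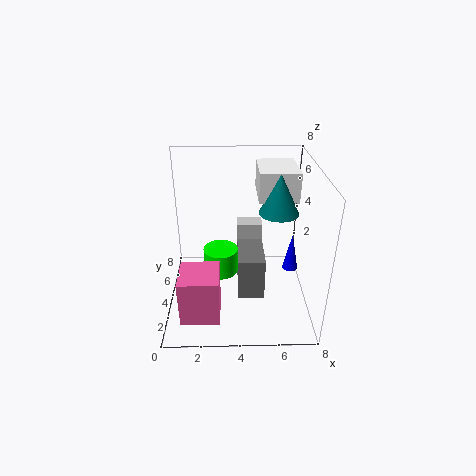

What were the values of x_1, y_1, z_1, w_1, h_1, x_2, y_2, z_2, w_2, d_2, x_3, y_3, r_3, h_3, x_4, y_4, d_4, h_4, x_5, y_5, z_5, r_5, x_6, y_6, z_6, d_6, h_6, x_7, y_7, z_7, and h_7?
x_1 = 5, y_1 = 3, z_1 = 6.5, w_1 = 2, h_1 = 1.5, x_2 = 1, y_2 = 0.5, z_2 = 1, w_2 = 2, d_2 = 2, x_3 = 3, y_3 = 4.5, r_3 = 1, h_3 = 1.5, x_4 = 4, y_4 = 3, d_4 = 2.5, h_4 = 2.5, x_5 = 7.5, y_5 = 6, z_5 = 0.5, r_5 = 0.5, x_6 = 4, y_6 = 5.5, z_6 = 1.5, d_6 = 1, h_6 = 2.5, x_7 = 6, y_7 = 3, z_7 = 6, h_7 = 2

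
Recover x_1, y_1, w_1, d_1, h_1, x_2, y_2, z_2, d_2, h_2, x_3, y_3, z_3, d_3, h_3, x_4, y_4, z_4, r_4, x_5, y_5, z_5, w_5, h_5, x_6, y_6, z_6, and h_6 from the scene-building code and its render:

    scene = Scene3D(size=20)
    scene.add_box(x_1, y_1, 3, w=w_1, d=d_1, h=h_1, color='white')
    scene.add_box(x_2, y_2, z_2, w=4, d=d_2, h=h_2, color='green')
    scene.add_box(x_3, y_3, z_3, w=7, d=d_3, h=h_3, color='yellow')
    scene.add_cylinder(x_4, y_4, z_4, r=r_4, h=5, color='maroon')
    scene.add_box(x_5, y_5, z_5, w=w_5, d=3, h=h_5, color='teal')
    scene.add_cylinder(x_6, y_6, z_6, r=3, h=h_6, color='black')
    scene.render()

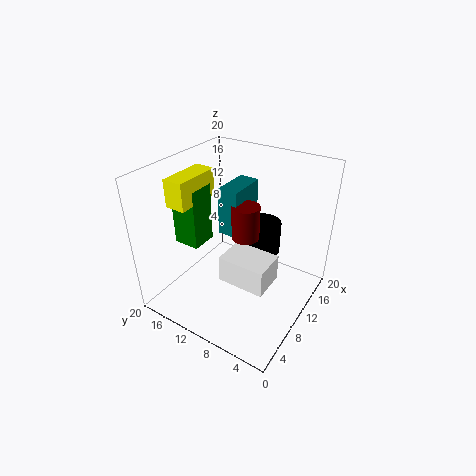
x_1 = 8
y_1 = 5
w_1 = 5
d_1 = 7
h_1 = 4
x_2 = 8
y_2 = 16
z_2 = 7
d_2 = 4
h_2 = 9
x_3 = 6
y_3 = 16
z_3 = 14
d_3 = 3
h_3 = 4
x_4 = 12
y_4 = 10
z_4 = 9
r_4 = 2
x_5 = 11
y_5 = 11
z_5 = 9
w_5 = 6
h_5 = 7
x_6 = 17
y_6 = 10
z_6 = 4
h_6 = 5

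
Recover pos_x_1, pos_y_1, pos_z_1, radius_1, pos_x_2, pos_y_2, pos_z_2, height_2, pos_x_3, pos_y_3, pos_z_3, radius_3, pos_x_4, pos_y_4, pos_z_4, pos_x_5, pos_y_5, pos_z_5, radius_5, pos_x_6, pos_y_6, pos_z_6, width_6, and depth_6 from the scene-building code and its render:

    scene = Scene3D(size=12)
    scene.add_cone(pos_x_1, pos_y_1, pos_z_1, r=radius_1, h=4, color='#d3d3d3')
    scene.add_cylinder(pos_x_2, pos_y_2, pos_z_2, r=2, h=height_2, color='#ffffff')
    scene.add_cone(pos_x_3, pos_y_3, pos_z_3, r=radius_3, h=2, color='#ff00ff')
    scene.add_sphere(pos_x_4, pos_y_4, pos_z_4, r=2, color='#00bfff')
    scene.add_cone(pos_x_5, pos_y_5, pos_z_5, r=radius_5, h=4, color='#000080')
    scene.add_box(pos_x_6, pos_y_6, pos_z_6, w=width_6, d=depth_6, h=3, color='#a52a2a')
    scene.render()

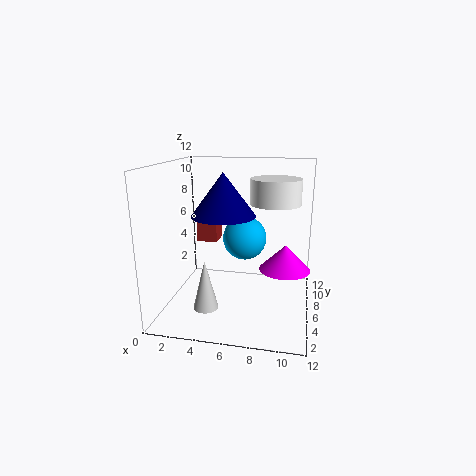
pos_x_1 = 4; pos_y_1 = 3; pos_z_1 = 1; radius_1 = 1; pos_x_2 = 9; pos_y_2 = 6; pos_z_2 = 9; height_2 = 2; pos_x_3 = 10; pos_y_3 = 5; pos_z_3 = 4; radius_3 = 2; pos_x_4 = 6; pos_y_4 = 9; pos_z_4 = 5; pos_x_5 = 4; pos_y_5 = 9; pos_z_5 = 7; radius_5 = 3; pos_x_6 = 1; pos_y_6 = 10; pos_z_6 = 4; width_6 = 2; depth_6 = 2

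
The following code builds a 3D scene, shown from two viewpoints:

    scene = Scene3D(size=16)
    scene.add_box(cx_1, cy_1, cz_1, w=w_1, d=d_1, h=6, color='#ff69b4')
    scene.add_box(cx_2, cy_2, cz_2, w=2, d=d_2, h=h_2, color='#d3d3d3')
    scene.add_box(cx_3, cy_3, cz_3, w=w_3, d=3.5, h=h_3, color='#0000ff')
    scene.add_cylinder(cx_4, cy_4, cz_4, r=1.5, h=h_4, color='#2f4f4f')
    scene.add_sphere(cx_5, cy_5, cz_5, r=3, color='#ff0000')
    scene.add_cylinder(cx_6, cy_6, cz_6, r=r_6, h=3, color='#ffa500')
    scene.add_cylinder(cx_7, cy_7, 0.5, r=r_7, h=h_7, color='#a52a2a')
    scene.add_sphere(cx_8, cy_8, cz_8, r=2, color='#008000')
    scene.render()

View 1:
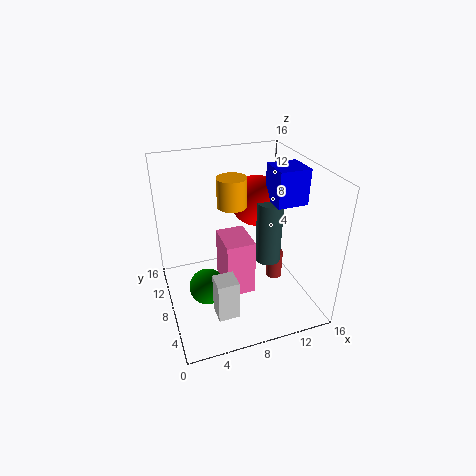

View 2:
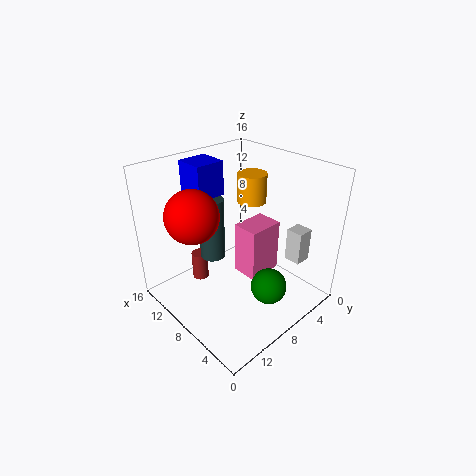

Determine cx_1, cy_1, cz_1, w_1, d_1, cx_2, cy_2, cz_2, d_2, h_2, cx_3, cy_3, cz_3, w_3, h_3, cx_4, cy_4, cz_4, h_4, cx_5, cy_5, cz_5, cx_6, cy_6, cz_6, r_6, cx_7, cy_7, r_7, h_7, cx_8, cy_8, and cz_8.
cx_1 = 5.5, cy_1 = 4, cz_1 = 3.5, w_1 = 3, d_1 = 4, cx_2 = 3.5, cy_2 = 0.5, cz_2 = 4, d_2 = 2, h_2 = 4, cx_3 = 12, cy_3 = 6.5, cz_3 = 11.5, w_3 = 3.5, h_3 = 4, cx_4 = 12, cy_4 = 8.5, cz_4 = 4, h_4 = 7.5, cx_5 = 11.5, cy_5 = 11.5, cz_5 = 10.5, cx_6 = 7, cy_6 = 7, cz_6 = 12.5, r_6 = 1.5, cx_7 = 13.5, cy_7 = 9.5, r_7 = 1, h_7 = 3.5, cx_8 = 4, cy_8 = 7, cz_8 = 3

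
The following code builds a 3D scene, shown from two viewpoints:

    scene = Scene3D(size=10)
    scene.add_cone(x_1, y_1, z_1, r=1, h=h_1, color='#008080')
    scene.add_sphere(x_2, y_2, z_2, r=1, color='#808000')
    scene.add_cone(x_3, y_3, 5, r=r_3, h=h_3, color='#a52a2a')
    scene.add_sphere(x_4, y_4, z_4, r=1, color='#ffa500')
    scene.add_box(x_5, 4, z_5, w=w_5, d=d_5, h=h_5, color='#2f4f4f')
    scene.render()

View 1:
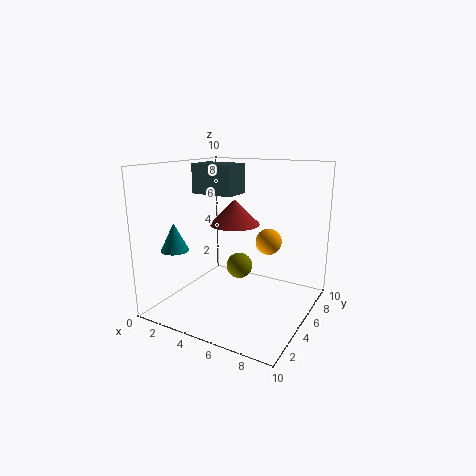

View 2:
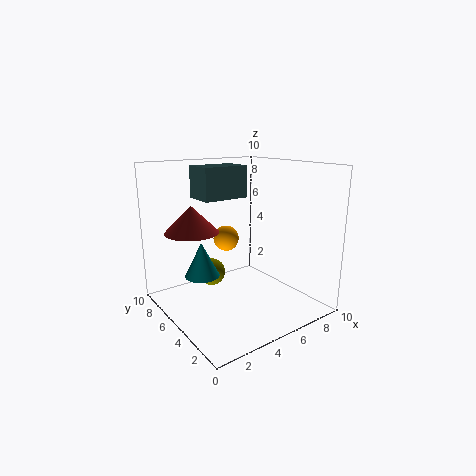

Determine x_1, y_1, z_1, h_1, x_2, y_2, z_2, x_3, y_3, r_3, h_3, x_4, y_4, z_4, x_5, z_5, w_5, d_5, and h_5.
x_1 = 1, y_1 = 3, z_1 = 4, h_1 = 2, x_2 = 4, y_2 = 7, z_2 = 2, x_3 = 3, y_3 = 8, r_3 = 2, h_3 = 2, x_4 = 6, y_4 = 8, z_4 = 4, x_5 = 2, z_5 = 8, w_5 = 3, d_5 = 2, h_5 = 2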